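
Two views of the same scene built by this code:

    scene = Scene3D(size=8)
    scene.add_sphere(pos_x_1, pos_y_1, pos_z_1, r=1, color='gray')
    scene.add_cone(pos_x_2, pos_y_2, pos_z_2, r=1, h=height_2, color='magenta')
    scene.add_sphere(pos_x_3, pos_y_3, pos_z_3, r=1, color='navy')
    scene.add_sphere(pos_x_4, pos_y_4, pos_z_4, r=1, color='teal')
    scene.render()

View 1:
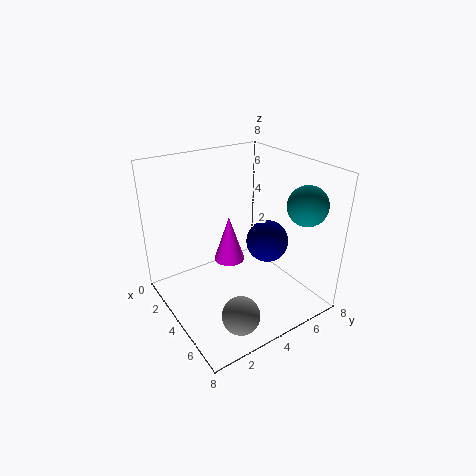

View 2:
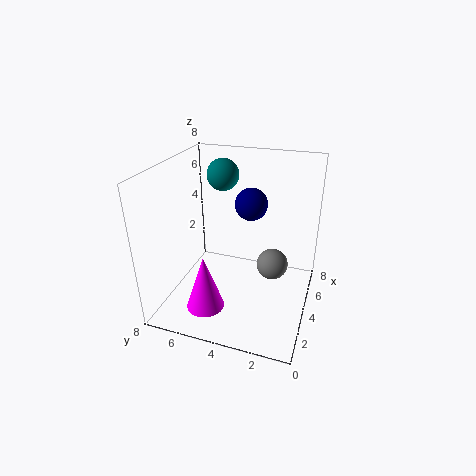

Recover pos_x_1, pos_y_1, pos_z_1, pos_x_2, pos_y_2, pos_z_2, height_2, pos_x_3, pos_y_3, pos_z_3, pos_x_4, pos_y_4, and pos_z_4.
pos_x_1 = 6.5
pos_y_1 = 2.5
pos_z_1 = 1
pos_x_2 = 1.5
pos_y_2 = 5
pos_z_2 = 1
height_2 = 3
pos_x_3 = 6.5
pos_y_3 = 4
pos_z_3 = 5
pos_x_4 = 7
pos_y_4 = 6
pos_z_4 = 6.5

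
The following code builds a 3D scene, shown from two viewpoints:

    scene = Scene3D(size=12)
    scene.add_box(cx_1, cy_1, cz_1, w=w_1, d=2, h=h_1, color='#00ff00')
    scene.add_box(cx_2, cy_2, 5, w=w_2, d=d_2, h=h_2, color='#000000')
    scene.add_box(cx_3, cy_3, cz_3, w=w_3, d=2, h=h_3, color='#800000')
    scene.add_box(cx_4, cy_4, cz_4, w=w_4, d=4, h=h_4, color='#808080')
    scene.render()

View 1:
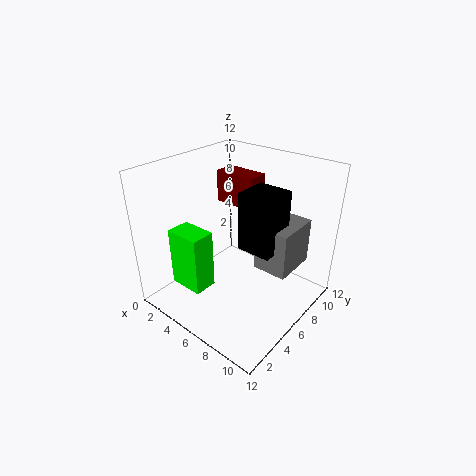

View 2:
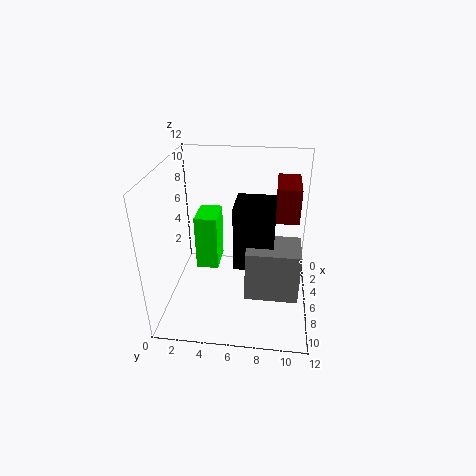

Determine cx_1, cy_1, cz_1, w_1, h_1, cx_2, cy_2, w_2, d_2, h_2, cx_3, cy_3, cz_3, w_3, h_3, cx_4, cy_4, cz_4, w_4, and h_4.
cx_1 = 2; cy_1 = 2; cz_1 = 2; w_1 = 3; h_1 = 5; cx_2 = 6; cy_2 = 6; w_2 = 3; d_2 = 3; h_2 = 5; cx_3 = 1; cy_3 = 9; cz_3 = 7; w_3 = 4; h_3 = 3; cx_4 = 7; cy_4 = 7; cz_4 = 3; w_4 = 3; h_4 = 4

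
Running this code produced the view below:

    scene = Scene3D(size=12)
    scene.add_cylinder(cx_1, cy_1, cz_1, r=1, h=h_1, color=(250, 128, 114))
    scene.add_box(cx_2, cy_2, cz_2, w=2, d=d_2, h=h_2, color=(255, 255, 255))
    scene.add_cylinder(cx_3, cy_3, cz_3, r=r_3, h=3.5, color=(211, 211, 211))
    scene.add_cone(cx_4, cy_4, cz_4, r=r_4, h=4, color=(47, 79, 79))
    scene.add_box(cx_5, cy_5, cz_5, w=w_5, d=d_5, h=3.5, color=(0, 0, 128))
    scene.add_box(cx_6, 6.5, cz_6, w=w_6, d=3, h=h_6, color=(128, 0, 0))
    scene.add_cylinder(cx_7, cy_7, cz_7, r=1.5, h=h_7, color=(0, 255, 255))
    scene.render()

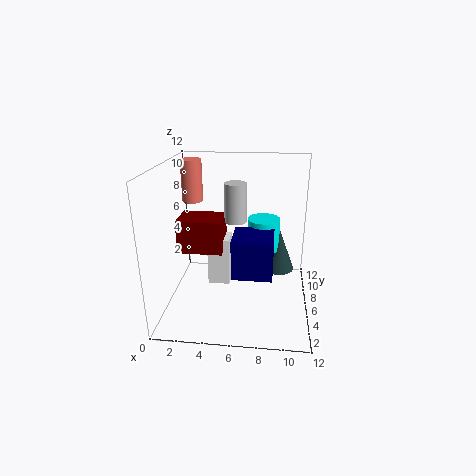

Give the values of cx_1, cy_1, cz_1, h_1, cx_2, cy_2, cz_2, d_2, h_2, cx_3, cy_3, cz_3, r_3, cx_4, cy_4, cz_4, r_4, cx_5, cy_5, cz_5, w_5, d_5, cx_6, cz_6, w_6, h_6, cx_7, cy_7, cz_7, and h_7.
cx_1 = 1, cy_1 = 11, cz_1 = 7.5, h_1 = 4, cx_2 = 3, cy_2 = 7.5, cz_2 = 0.5, d_2 = 2, h_2 = 4.5, cx_3 = 5.5, cy_3 = 8.5, cz_3 = 6.5, r_3 = 1, cx_4 = 9.5, cy_4 = 9.5, cz_4 = 1.5, r_4 = 1.5, cx_5 = 5.5, cy_5 = 5, cz_5 = 2.5, w_5 = 3.5, d_5 = 3.5, cx_6 = 0.5, cz_6 = 4, w_6 = 4, h_6 = 3, cx_7 = 8, cy_7 = 9.5, cz_7 = 3.5, h_7 = 3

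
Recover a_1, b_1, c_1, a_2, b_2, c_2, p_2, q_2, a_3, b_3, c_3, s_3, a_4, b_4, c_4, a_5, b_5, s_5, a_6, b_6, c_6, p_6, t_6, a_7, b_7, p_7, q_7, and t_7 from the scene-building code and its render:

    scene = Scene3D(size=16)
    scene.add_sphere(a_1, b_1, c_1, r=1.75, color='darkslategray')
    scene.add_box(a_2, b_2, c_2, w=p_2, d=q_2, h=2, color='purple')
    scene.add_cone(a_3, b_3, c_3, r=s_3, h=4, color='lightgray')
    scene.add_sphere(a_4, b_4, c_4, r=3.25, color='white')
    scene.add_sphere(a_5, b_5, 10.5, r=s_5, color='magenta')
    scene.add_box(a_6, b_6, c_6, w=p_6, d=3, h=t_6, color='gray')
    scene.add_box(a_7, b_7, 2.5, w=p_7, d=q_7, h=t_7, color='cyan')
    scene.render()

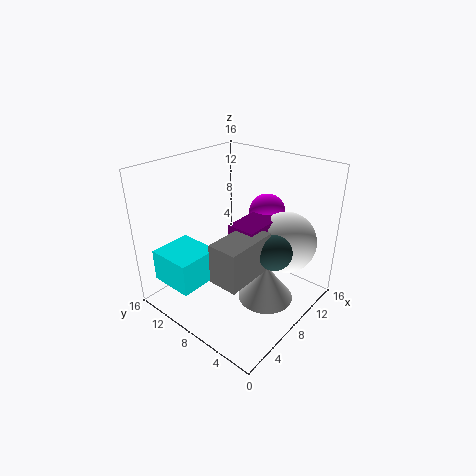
a_1 = 7; b_1 = 2.5; c_1 = 8.75; a_2 = 5.25; b_2 = 4; c_2 = 9; p_2 = 5.25; q_2 = 3; a_3 = 8; b_3 = 4; c_3 = 2; s_3 = 3; a_4 = 10.25; b_4 = 3.25; c_4 = 8.25; a_5 = 11.25; b_5 = 6.5; s_5 = 2; a_6 = 1.5; b_6 = 3; c_6 = 6.75; p_6 = 5.5; t_6 = 4; a_7 = 1.75; b_7 = 10.25; p_7 = 5; q_7 = 5.25; t_7 = 3.75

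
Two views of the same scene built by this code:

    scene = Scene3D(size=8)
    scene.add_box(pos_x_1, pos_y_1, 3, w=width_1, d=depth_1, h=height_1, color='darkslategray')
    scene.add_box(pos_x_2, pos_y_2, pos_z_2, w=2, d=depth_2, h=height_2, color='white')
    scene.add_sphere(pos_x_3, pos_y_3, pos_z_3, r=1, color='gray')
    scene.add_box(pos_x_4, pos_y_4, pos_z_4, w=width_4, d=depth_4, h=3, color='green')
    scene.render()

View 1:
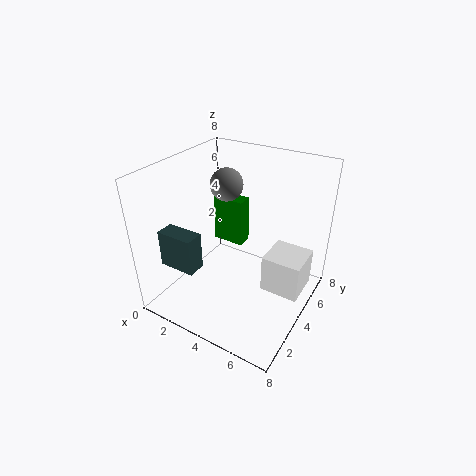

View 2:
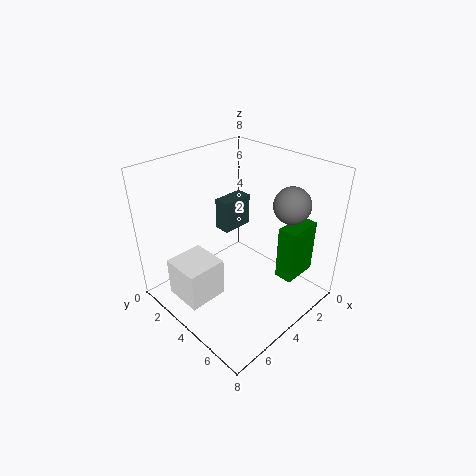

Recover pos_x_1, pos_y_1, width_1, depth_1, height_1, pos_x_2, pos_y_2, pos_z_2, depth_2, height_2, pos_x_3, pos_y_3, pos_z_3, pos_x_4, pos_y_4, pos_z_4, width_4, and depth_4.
pos_x_1 = 1
pos_y_1 = 1
width_1 = 2
depth_1 = 1
height_1 = 2
pos_x_2 = 6
pos_y_2 = 3
pos_z_2 = 2
depth_2 = 2
height_2 = 2
pos_x_3 = 2
pos_y_3 = 6
pos_z_3 = 6
pos_x_4 = 1
pos_y_4 = 6
pos_z_4 = 2
width_4 = 2
depth_4 = 1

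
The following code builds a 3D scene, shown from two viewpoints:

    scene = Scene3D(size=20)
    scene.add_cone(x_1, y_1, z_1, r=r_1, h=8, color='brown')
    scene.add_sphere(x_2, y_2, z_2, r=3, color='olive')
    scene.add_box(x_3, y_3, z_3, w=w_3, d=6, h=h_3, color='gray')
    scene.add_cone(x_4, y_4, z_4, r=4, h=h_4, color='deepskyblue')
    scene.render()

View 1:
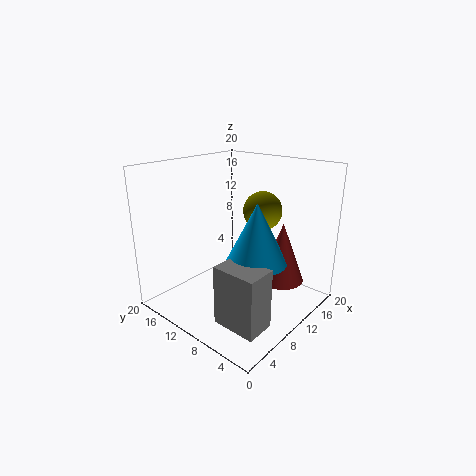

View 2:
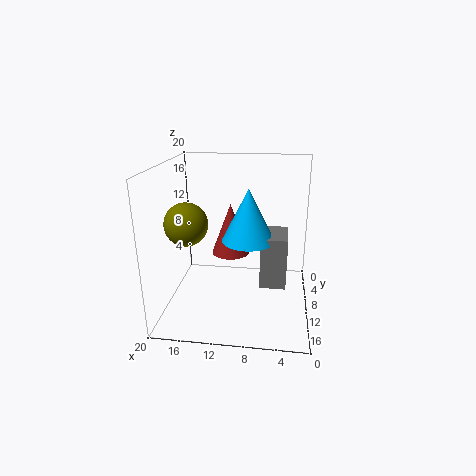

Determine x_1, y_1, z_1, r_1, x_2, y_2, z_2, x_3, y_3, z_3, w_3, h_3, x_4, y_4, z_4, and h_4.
x_1 = 12; y_1 = 4; z_1 = 5; r_1 = 3; x_2 = 17; y_2 = 11; z_2 = 12; x_3 = 3; y_3 = 2; z_3 = 1; w_3 = 4; h_3 = 8; x_4 = 9; y_4 = 6; z_4 = 8; h_4 = 8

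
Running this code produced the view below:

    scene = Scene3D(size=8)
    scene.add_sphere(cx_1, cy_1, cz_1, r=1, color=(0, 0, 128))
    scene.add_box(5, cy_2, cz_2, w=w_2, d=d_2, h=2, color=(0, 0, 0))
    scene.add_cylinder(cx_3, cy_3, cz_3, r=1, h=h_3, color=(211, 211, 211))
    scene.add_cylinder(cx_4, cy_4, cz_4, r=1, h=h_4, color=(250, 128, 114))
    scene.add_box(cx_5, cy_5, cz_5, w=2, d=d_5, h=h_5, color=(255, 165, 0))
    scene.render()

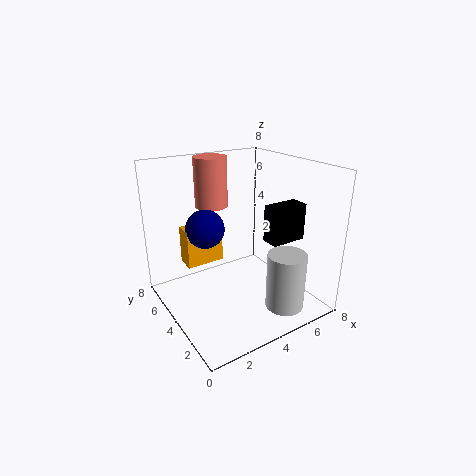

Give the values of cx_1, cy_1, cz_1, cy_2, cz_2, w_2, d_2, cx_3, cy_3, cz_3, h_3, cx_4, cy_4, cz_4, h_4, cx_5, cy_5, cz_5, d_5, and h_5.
cx_1 = 2
cy_1 = 4
cz_1 = 5
cy_2 = 2
cz_2 = 4
w_2 = 2
d_2 = 1
cx_3 = 5
cy_3 = 1
cz_3 = 1
h_3 = 3
cx_4 = 4
cy_4 = 7
cz_4 = 5
h_4 = 3
cx_5 = 1
cy_5 = 4
cz_5 = 3
d_5 = 1
h_5 = 2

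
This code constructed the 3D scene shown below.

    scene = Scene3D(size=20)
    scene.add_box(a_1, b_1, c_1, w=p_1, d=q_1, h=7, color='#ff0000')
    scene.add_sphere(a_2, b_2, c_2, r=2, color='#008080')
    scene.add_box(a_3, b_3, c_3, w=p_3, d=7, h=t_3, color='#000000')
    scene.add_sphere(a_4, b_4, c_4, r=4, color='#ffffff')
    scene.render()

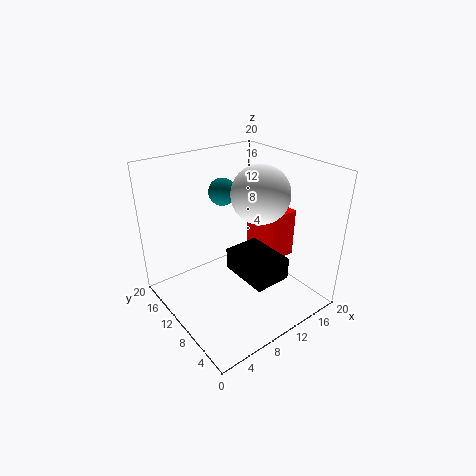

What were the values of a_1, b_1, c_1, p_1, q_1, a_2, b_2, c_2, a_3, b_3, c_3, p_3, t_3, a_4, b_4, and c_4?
a_1 = 14
b_1 = 7
c_1 = 6
p_1 = 4
q_1 = 6
a_2 = 11
b_2 = 15
c_2 = 15
a_3 = 8
b_3 = 3
c_3 = 6
p_3 = 5
t_3 = 3
a_4 = 13
b_4 = 9
c_4 = 16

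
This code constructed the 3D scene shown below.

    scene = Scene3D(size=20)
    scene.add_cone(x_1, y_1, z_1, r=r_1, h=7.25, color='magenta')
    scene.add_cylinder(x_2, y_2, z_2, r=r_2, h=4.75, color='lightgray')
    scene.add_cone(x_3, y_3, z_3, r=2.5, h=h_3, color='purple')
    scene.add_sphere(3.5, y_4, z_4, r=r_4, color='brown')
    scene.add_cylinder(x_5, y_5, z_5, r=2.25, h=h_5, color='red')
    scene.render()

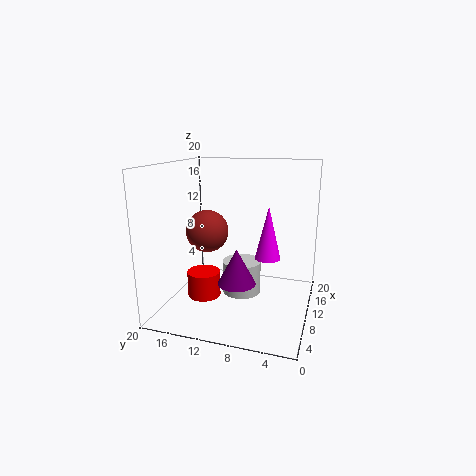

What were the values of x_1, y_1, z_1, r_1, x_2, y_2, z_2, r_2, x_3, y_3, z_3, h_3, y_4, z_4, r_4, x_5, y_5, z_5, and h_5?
x_1 = 10, y_1 = 5.75, z_1 = 7.5, r_1 = 1.75, x_2 = 11, y_2 = 9.75, z_2 = 1.5, r_2 = 2.75, x_3 = 6.25, y_3 = 9, z_3 = 5, h_3 = 4.75, y_4 = 11.75, z_4 = 12.75, r_4 = 2.5, x_5 = 7, y_5 = 14, z_5 = 2.25, h_5 = 3.5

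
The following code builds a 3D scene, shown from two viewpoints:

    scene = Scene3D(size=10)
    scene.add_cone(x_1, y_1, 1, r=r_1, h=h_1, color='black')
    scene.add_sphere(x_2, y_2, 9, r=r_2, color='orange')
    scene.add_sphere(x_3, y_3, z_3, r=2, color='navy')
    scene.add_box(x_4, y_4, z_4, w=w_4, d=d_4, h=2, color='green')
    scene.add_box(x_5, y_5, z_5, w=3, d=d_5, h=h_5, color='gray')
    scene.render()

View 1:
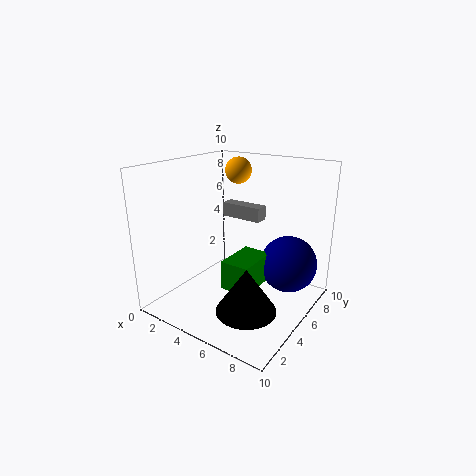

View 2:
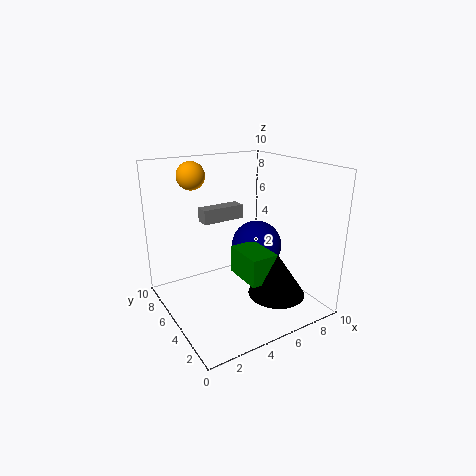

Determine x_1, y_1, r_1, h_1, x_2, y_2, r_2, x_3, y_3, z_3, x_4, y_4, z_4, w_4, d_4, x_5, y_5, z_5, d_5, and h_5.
x_1 = 7
y_1 = 3
r_1 = 2
h_1 = 3
x_2 = 3
y_2 = 8
r_2 = 1
x_3 = 8
y_3 = 7
z_3 = 3
x_4 = 5
y_4 = 3
z_4 = 2
w_4 = 2
d_4 = 3
x_5 = 3
y_5 = 6
z_5 = 6
d_5 = 1
h_5 = 1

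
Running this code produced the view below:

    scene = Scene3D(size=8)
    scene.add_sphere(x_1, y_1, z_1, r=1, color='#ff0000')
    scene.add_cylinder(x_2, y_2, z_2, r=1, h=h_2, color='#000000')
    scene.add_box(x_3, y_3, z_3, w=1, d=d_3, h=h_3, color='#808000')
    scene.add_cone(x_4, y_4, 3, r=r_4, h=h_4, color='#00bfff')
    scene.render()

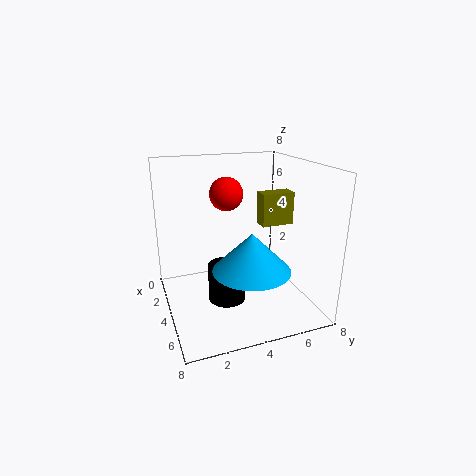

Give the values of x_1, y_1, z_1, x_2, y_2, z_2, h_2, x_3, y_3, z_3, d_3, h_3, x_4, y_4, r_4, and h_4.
x_1 = 2, y_1 = 4, z_1 = 6, x_2 = 5, y_2 = 3, z_2 = 1, h_2 = 2, x_3 = 2, y_3 = 6, z_3 = 4, d_3 = 2, h_3 = 2, x_4 = 6, y_4 = 4, r_4 = 2, h_4 = 2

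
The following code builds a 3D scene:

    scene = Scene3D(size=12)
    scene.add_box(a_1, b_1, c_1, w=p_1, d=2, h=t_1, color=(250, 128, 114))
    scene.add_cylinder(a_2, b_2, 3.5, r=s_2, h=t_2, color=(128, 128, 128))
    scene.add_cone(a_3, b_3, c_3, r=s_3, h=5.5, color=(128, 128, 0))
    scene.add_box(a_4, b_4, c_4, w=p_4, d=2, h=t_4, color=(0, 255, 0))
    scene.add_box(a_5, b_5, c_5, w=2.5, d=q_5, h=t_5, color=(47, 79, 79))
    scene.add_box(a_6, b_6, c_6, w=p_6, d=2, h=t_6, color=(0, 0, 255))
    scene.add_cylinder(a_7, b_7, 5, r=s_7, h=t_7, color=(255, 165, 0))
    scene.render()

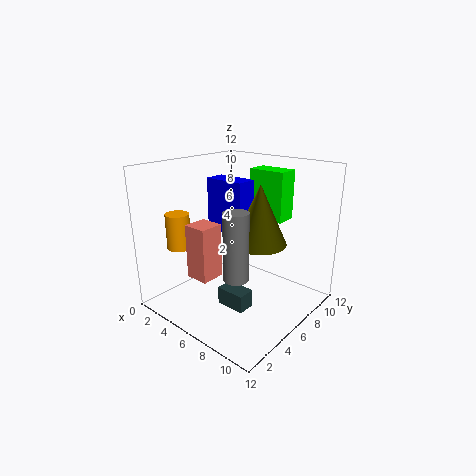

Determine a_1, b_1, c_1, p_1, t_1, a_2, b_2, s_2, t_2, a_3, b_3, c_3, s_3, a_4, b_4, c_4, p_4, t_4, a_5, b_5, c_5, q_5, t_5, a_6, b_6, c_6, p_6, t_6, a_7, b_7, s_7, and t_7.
a_1 = 3.5
b_1 = 2.5
c_1 = 3
p_1 = 2
t_1 = 4.5
a_2 = 7.5
b_2 = 4
s_2 = 1
t_2 = 5.5
a_3 = 6
b_3 = 9
c_3 = 4.5
s_3 = 2.5
a_4 = 4
b_4 = 10
c_4 = 6.5
p_4 = 3.5
t_4 = 4.5
a_5 = 5.5
b_5 = 4
c_5 = 0.5
q_5 = 1.5
t_5 = 1.5
a_6 = 0.5
b_6 = 8
c_6 = 5
p_6 = 4
t_6 = 5
a_7 = 2
b_7 = 3
s_7 = 1
t_7 = 3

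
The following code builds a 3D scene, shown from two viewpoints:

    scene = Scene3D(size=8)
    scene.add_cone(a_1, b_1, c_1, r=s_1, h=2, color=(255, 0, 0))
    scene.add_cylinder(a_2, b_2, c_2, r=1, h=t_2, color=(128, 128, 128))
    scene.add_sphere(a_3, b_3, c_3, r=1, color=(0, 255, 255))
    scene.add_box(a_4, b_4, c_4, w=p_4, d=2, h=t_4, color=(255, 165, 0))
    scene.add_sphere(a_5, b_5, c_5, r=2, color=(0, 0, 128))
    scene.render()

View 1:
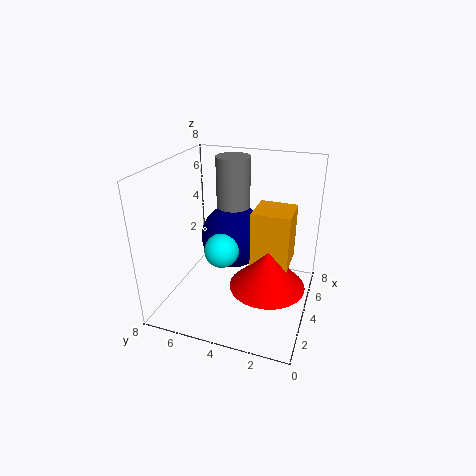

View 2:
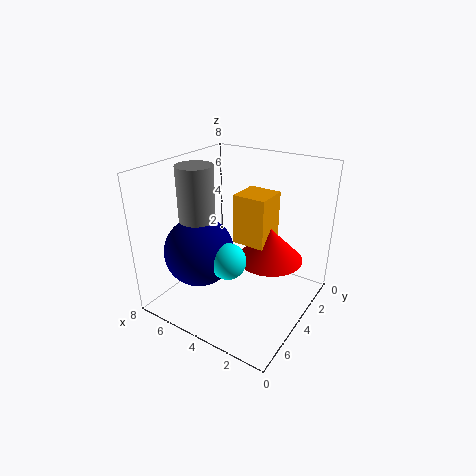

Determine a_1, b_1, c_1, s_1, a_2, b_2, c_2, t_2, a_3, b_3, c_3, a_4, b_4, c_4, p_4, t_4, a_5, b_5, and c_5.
a_1 = 3; b_1 = 2; c_1 = 2; s_1 = 2; a_2 = 6; b_2 = 5; c_2 = 5; t_2 = 3; a_3 = 4; b_3 = 5; c_3 = 3; a_4 = 3; b_4 = 1; c_4 = 3; p_4 = 2; t_4 = 3; a_5 = 6; b_5 = 5; c_5 = 3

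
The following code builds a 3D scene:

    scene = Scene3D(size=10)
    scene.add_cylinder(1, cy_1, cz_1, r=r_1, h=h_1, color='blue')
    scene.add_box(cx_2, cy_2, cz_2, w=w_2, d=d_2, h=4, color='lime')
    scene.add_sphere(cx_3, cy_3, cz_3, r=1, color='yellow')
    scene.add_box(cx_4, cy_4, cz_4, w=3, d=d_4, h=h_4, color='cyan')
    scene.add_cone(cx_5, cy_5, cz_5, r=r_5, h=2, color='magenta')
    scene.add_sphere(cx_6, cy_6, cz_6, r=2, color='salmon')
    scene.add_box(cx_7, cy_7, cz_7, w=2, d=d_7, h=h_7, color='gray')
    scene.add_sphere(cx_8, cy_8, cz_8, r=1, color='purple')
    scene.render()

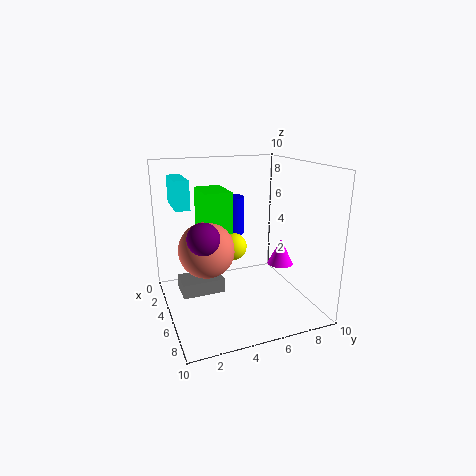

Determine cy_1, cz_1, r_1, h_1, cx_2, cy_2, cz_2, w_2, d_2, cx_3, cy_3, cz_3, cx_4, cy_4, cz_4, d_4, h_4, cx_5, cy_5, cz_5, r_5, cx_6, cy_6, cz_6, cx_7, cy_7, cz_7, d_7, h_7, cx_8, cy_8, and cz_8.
cy_1 = 6, cz_1 = 4, r_1 = 1, h_1 = 3, cx_2 = 1, cy_2 = 3, cz_2 = 4, w_2 = 3, d_2 = 2, cx_3 = 4, cy_3 = 5, cz_3 = 4, cx_4 = 1, cy_4 = 1, cz_4 = 7, d_4 = 1, h_4 = 2, cx_5 = 4, cy_5 = 9, cz_5 = 2, r_5 = 1, cx_6 = 4, cy_6 = 3, cz_6 = 4, cx_7 = 3, cy_7 = 1, cz_7 = 1, d_7 = 3, h_7 = 1, cx_8 = 7, cy_8 = 2, cz_8 = 6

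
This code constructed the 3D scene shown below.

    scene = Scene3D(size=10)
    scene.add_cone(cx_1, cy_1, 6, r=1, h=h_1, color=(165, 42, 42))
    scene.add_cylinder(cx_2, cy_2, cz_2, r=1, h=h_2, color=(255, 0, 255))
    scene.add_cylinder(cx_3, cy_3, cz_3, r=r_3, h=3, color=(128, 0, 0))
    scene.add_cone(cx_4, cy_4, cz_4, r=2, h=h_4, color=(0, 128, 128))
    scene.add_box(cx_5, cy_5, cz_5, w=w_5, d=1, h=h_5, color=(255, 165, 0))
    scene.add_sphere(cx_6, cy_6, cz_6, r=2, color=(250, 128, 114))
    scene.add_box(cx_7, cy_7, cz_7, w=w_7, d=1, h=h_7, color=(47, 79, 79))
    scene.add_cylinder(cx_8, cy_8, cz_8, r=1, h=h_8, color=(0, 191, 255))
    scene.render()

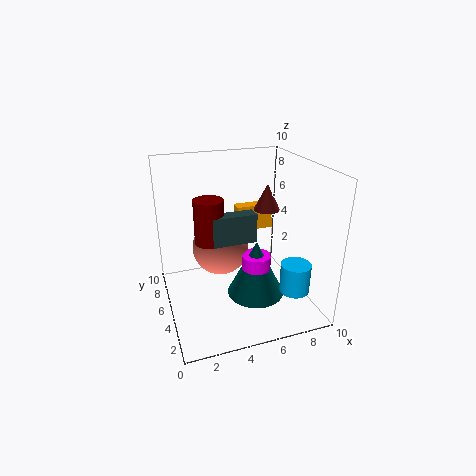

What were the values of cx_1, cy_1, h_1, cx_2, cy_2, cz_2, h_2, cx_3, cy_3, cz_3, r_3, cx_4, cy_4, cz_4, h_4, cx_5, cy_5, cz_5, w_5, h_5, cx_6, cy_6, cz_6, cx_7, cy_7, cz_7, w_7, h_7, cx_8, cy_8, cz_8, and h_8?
cx_1 = 8
cy_1 = 7
h_1 = 2
cx_2 = 6
cy_2 = 4
cz_2 = 1
h_2 = 3
cx_3 = 3
cy_3 = 5
cz_3 = 5
r_3 = 1
cx_4 = 6
cy_4 = 4
cz_4 = 1
h_4 = 4
cx_5 = 6
cy_5 = 8
cz_5 = 4
w_5 = 3
h_5 = 2
cx_6 = 4
cy_6 = 6
cz_6 = 4
cx_7 = 3
cy_7 = 4
cz_7 = 5
w_7 = 3
h_7 = 2
cx_8 = 8
cy_8 = 2
cz_8 = 2
h_8 = 2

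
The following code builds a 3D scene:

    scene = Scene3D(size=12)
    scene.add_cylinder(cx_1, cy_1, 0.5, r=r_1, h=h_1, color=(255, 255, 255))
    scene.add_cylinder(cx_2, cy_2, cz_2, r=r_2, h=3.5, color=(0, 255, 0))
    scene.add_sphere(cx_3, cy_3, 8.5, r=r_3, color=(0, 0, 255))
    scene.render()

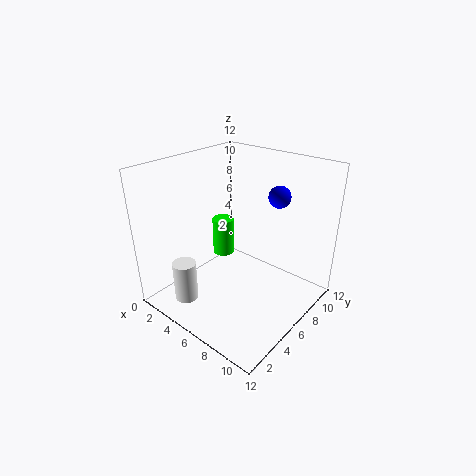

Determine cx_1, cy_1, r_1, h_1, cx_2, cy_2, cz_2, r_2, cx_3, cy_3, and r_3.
cx_1 = 3
cy_1 = 2.5
r_1 = 1
h_1 = 3.5
cx_2 = 2.5
cy_2 = 8
cz_2 = 2.5
r_2 = 1
cx_3 = 7
cy_3 = 10.5
r_3 = 1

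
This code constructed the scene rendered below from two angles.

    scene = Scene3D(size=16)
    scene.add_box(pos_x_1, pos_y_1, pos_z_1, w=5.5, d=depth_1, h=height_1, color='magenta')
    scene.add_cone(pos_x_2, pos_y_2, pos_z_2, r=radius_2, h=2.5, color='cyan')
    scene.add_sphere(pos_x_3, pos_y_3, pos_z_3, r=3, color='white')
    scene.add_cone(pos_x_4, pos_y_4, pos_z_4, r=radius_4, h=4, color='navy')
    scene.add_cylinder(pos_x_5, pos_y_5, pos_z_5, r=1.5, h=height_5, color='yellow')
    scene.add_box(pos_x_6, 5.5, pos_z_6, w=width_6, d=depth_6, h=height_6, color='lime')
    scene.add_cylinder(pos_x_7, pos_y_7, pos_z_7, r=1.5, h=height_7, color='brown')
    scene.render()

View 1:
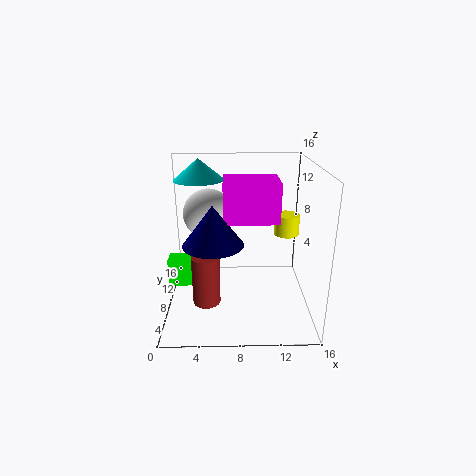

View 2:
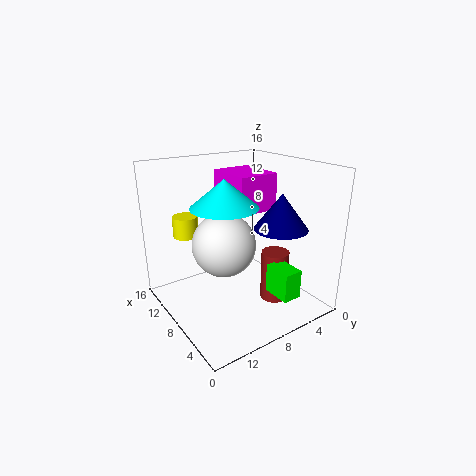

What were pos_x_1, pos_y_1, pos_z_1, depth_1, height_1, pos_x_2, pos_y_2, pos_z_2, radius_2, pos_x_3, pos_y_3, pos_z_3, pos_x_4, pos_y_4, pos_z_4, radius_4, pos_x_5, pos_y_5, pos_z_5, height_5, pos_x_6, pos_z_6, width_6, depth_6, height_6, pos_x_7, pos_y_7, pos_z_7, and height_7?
pos_x_1 = 6.5; pos_y_1 = 4; pos_z_1 = 11; depth_1 = 4.5; height_1 = 4; pos_x_2 = 3.5; pos_y_2 = 12.5; pos_z_2 = 13.5; radius_2 = 3; pos_x_3 = 4.5; pos_y_3 = 12; pos_z_3 = 9.5; pos_x_4 = 5.5; pos_y_4 = 4; pos_z_4 = 9; radius_4 = 3; pos_x_5 = 14; pos_y_5 = 11.5; pos_z_5 = 7; height_5 = 2.5; pos_x_6 = 0.5; pos_z_6 = 3.5; width_6 = 3; depth_6 = 2; height_6 = 3; pos_x_7 = 4.5; pos_y_7 = 5.5; pos_z_7 = 1.5; height_7 = 5.5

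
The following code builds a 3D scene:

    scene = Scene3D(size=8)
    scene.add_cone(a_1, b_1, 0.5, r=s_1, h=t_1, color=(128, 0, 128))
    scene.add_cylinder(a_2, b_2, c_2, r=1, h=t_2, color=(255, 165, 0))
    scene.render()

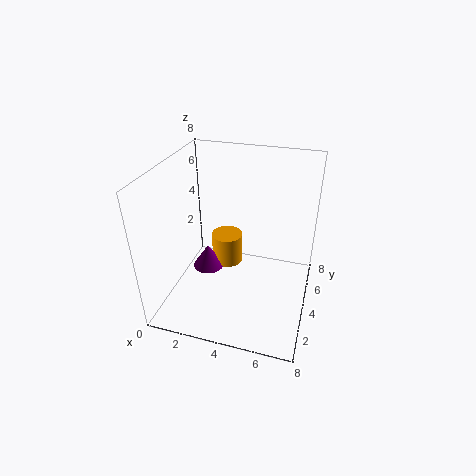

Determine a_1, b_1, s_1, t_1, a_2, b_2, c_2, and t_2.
a_1 = 1.5
b_1 = 5.5
s_1 = 1
t_1 = 1.5
a_2 = 2.5
b_2 = 6.5
c_2 = 0.5
t_2 = 2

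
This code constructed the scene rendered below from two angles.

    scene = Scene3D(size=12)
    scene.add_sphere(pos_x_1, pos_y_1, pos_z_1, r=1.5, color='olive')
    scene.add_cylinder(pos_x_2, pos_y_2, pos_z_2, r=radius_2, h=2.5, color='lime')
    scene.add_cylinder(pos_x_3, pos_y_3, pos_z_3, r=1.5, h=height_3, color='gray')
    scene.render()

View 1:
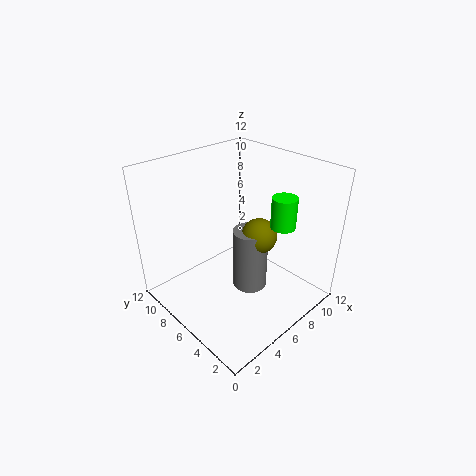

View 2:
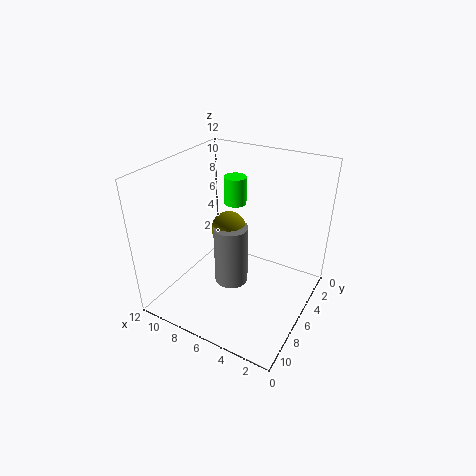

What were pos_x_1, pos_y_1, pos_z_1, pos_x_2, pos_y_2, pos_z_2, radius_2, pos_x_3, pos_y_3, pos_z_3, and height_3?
pos_x_1 = 7.5, pos_y_1 = 5, pos_z_1 = 6, pos_x_2 = 8, pos_y_2 = 3, pos_z_2 = 7.5, radius_2 = 1, pos_x_3 = 7, pos_y_3 = 5.5, pos_z_3 = 1, height_3 = 5.5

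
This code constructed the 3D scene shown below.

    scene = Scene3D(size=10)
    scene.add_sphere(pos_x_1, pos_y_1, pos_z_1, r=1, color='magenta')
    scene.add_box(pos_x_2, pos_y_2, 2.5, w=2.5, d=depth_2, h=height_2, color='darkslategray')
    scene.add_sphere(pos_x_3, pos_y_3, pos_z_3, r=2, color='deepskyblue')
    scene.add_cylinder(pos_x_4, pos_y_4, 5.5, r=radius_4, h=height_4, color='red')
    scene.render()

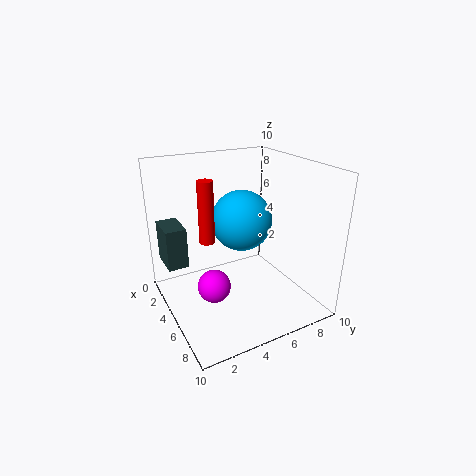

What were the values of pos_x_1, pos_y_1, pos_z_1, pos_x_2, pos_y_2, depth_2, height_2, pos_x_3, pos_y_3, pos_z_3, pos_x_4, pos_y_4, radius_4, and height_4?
pos_x_1 = 7.5, pos_y_1 = 2, pos_z_1 = 3.5, pos_x_2 = 0.5, pos_y_2 = 0.5, depth_2 = 1.5, height_2 = 3, pos_x_3 = 5.5, pos_y_3 = 5, pos_z_3 = 6.5, pos_x_4 = 5.5, pos_y_4 = 2.5, radius_4 = 0.5, height_4 = 4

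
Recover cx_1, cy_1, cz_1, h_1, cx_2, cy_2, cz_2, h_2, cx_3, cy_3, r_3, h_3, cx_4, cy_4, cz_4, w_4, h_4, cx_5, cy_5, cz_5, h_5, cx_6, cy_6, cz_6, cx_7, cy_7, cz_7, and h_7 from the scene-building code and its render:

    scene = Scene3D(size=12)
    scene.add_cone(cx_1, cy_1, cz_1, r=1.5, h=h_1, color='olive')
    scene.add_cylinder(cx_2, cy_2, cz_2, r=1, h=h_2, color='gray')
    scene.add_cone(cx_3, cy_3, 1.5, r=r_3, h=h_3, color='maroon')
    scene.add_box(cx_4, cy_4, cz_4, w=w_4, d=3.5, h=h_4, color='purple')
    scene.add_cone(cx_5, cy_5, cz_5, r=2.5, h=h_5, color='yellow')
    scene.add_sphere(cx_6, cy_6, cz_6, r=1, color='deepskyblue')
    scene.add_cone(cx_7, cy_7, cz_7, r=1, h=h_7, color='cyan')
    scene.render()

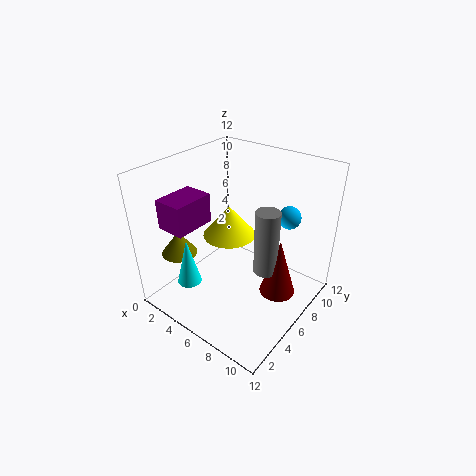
cx_1 = 2; cy_1 = 3; cz_1 = 4.5; h_1 = 2; cx_2 = 8.5; cy_2 = 6.5; cz_2 = 3.5; h_2 = 5.5; cx_3 = 9.5; cy_3 = 7; r_3 = 1.5; h_3 = 5; cx_4 = 1; cy_4 = 2; cz_4 = 7; w_4 = 2.5; h_4 = 2.5; cx_5 = 3; cy_5 = 8.5; cz_5 = 4; h_5 = 3; cx_6 = 8.5; cy_6 = 10; cz_6 = 7; cx_7 = 3.5; cy_7 = 2.5; cz_7 = 2.5; h_7 = 4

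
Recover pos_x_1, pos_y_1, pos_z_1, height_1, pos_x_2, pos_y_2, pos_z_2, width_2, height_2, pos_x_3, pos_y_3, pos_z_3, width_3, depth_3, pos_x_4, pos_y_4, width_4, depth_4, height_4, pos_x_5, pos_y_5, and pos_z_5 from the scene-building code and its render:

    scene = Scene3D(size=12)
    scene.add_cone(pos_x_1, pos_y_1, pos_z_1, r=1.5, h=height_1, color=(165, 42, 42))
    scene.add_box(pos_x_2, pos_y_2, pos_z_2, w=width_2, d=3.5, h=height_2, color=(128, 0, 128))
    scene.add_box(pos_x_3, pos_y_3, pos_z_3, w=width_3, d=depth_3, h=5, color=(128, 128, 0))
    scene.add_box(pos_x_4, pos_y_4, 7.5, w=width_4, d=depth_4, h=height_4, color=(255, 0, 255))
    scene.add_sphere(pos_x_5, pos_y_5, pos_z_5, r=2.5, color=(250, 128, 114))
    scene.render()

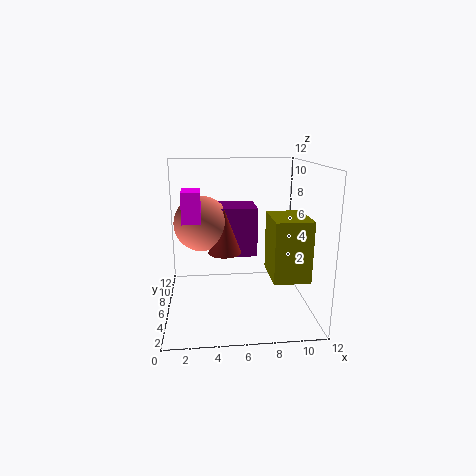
pos_x_1 = 5, pos_y_1 = 8, pos_z_1 = 4, height_1 = 4, pos_x_2 = 4.5, pos_y_2 = 8, pos_z_2 = 3.5, width_2 = 3.5, height_2 = 4.5, pos_x_3 = 8.5, pos_y_3 = 3, pos_z_3 = 3, width_3 = 3, depth_3 = 4, pos_x_4 = 1.5, pos_y_4 = 5, width_4 = 1.5, depth_4 = 2.5, height_4 = 2.5, pos_x_5 = 3, pos_y_5 = 9, pos_z_5 = 6.5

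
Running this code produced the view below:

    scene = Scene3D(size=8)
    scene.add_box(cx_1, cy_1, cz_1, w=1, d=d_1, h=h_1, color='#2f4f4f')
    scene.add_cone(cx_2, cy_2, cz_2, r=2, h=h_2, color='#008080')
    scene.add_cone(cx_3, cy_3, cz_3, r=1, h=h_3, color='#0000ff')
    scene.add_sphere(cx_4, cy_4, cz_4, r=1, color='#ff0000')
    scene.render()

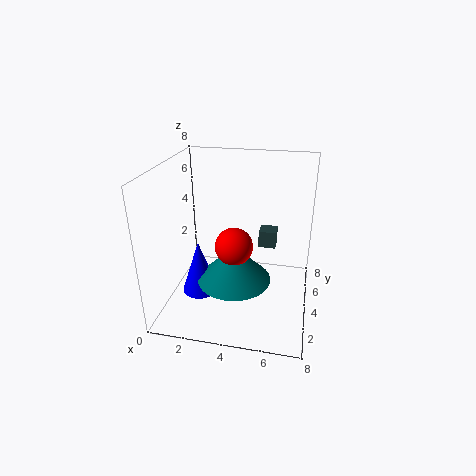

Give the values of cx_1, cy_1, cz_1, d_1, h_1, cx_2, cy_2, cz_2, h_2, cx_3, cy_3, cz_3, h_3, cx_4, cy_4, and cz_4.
cx_1 = 5
cy_1 = 5
cz_1 = 3
d_1 = 1
h_1 = 1
cx_2 = 4
cy_2 = 3
cz_2 = 2
h_2 = 2
cx_3 = 2
cy_3 = 3
cz_3 = 1
h_3 = 3
cx_4 = 4
cy_4 = 3
cz_4 = 4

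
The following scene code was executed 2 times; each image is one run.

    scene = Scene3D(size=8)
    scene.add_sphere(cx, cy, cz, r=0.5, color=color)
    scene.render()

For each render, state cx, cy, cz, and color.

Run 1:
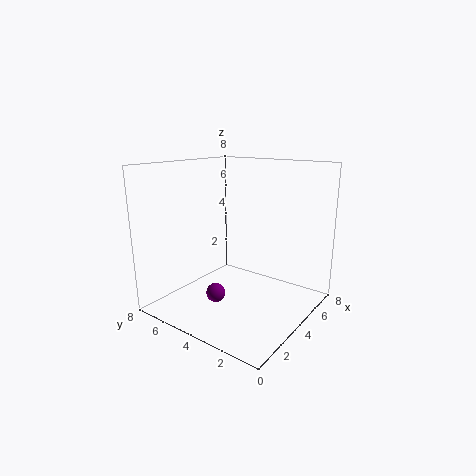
cx = 2
cy = 4
cz = 1.5
color = 'purple'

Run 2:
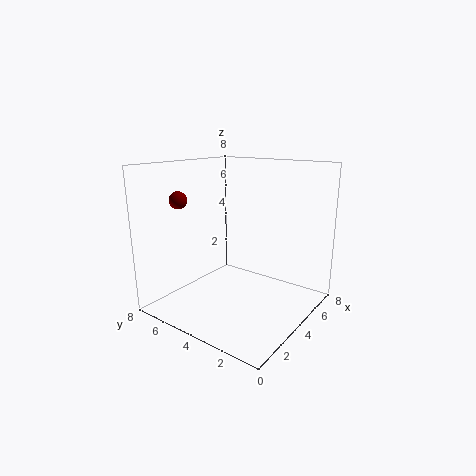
cx = 2.5
cy = 7
cz = 6
color = 'maroon'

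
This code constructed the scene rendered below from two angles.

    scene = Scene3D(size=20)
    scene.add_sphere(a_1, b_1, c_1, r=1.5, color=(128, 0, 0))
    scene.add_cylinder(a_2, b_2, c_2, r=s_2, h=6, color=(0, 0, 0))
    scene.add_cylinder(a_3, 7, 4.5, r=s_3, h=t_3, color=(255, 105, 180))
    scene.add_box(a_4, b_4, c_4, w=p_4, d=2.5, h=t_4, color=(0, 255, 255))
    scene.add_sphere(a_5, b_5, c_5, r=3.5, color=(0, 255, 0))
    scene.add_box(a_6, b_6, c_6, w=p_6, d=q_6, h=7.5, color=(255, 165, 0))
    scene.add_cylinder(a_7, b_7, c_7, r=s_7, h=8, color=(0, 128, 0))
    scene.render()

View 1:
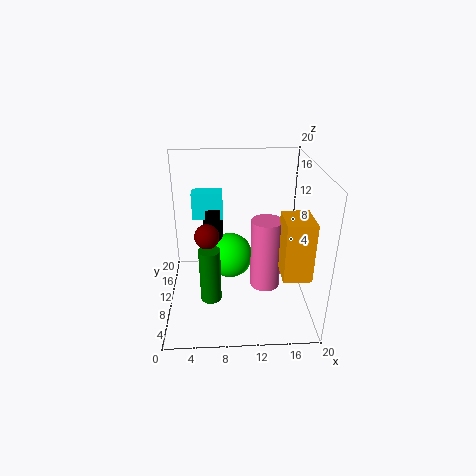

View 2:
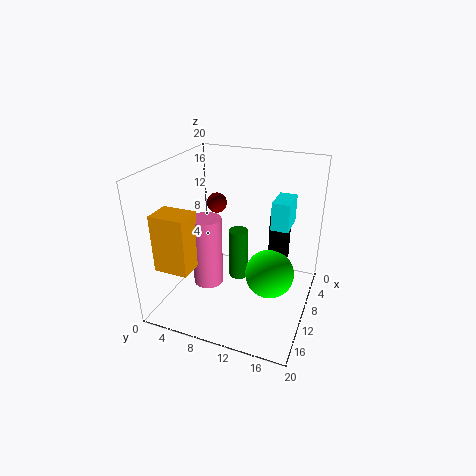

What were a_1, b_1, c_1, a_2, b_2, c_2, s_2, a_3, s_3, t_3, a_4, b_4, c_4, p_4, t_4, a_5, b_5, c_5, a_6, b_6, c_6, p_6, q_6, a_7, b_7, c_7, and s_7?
a_1 = 6, b_1 = 5, c_1 = 13, a_2 = 6.5, b_2 = 15, c_2 = 6.5, s_2 = 1.5, a_3 = 13.5, s_3 = 2, t_3 = 9.5, a_4 = 3.5, b_4 = 14, c_4 = 11, p_4 = 4.5, t_4 = 4, a_5 = 9, b_5 = 14.5, c_5 = 4.5, a_6 = 15, b_6 = 2, c_6 = 8, p_6 = 3.5, q_6 = 4.5, a_7 = 6, b_7 = 8.5, c_7 = 1, s_7 = 1.5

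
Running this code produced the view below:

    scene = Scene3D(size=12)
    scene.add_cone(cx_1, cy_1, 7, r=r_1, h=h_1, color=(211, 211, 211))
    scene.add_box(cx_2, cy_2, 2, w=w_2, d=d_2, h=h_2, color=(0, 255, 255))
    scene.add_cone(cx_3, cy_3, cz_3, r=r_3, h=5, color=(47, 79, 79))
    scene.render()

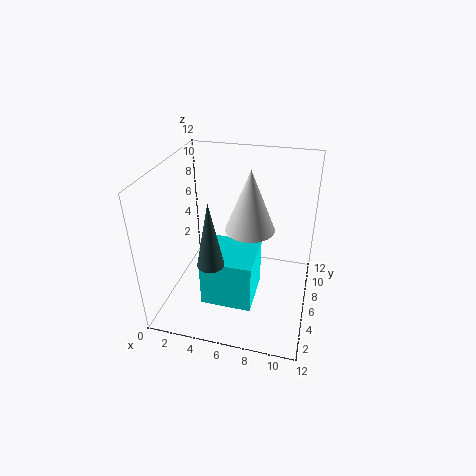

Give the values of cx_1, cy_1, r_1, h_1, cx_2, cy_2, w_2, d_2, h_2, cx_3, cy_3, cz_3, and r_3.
cx_1 = 7
cy_1 = 6
r_1 = 2
h_1 = 5
cx_2 = 4
cy_2 = 2
w_2 = 4
d_2 = 4
h_2 = 4
cx_3 = 5
cy_3 = 2
cz_3 = 6
r_3 = 1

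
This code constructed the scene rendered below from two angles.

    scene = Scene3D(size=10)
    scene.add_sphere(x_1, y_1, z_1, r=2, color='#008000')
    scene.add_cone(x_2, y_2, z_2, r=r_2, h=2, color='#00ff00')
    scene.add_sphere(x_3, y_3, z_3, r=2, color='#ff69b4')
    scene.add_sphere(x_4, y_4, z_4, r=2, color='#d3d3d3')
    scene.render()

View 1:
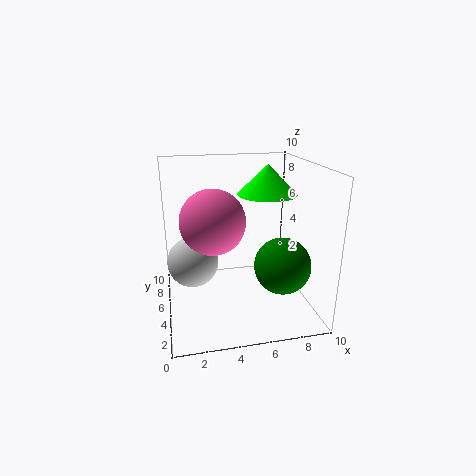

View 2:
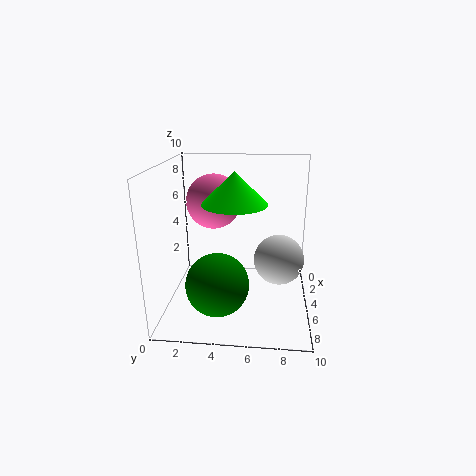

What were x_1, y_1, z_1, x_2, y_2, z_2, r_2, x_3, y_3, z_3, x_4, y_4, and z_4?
x_1 = 8; y_1 = 4; z_1 = 3; x_2 = 7; y_2 = 5; z_2 = 8; r_2 = 2; x_3 = 3; y_3 = 3; z_3 = 7; x_4 = 2; y_4 = 8; z_4 = 2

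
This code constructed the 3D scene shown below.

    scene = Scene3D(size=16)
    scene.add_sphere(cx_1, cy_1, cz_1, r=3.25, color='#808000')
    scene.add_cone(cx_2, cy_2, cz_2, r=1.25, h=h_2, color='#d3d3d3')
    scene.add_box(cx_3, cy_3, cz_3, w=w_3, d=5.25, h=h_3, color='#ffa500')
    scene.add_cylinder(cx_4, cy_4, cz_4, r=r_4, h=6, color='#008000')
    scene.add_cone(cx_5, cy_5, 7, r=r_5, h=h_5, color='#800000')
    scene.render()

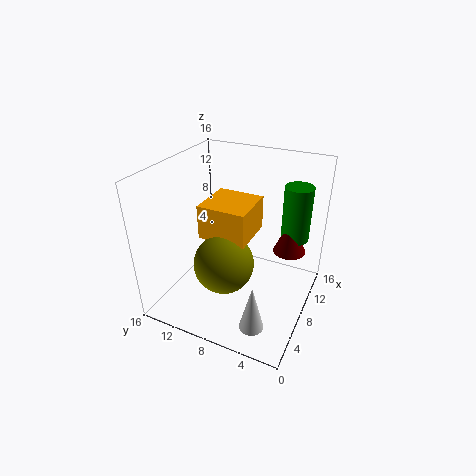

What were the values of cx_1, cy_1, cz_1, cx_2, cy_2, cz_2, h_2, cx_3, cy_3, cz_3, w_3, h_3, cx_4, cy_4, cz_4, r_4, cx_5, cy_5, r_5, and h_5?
cx_1 = 5.5
cy_1 = 8.5
cz_1 = 6
cx_2 = 2.25
cy_2 = 3.75
cz_2 = 1.75
h_2 = 5
cx_3 = 5.5
cy_3 = 6.25
cz_3 = 8.5
w_3 = 5.25
h_3 = 3.75
cx_4 = 10.25
cy_4 = 2.25
cz_4 = 8.25
r_4 = 1.5
cx_5 = 9.5
cy_5 = 2.5
r_5 = 1.75
h_5 = 4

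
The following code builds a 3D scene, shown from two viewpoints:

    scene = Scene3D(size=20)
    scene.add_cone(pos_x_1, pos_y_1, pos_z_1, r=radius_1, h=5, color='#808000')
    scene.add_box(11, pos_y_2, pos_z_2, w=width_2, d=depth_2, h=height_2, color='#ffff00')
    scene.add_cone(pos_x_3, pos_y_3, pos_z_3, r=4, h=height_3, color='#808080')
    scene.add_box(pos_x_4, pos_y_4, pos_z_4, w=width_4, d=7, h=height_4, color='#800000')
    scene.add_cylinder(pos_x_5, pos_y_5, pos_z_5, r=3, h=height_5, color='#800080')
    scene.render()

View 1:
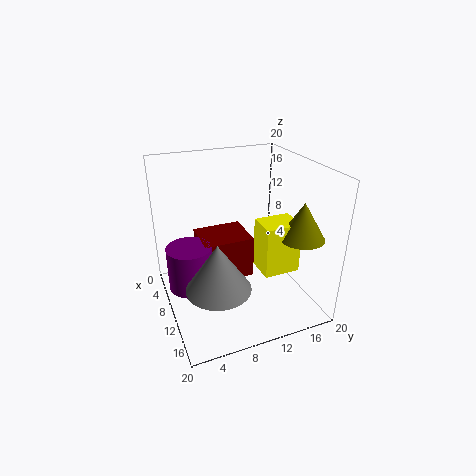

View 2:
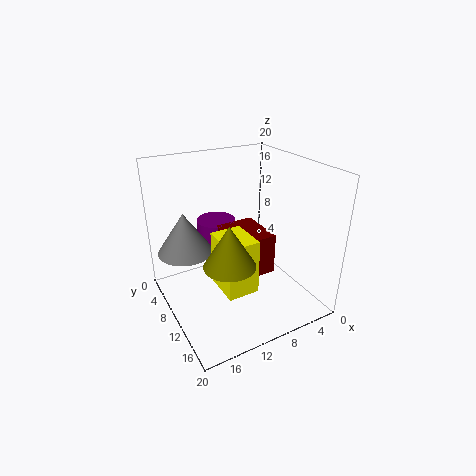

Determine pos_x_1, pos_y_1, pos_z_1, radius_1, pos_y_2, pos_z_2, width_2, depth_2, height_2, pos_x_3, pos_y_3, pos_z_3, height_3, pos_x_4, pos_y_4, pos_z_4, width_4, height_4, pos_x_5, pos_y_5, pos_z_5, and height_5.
pos_x_1 = 15
pos_y_1 = 17
pos_z_1 = 11
radius_1 = 3
pos_y_2 = 12
pos_z_2 = 6
width_2 = 4
depth_2 = 5
height_2 = 7
pos_x_3 = 16
pos_y_3 = 5
pos_z_3 = 7
height_3 = 6
pos_x_4 = 5
pos_y_4 = 5
pos_z_4 = 4
width_4 = 6
height_4 = 6
pos_x_5 = 10
pos_y_5 = 3
pos_z_5 = 4
height_5 = 6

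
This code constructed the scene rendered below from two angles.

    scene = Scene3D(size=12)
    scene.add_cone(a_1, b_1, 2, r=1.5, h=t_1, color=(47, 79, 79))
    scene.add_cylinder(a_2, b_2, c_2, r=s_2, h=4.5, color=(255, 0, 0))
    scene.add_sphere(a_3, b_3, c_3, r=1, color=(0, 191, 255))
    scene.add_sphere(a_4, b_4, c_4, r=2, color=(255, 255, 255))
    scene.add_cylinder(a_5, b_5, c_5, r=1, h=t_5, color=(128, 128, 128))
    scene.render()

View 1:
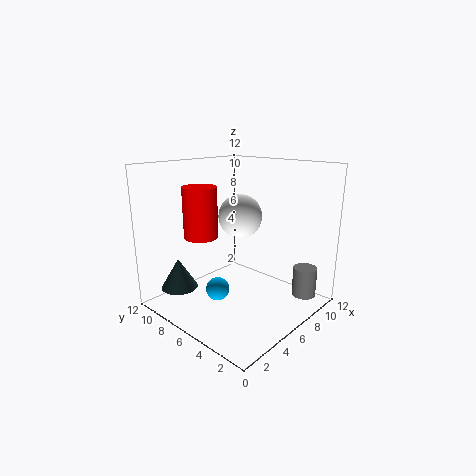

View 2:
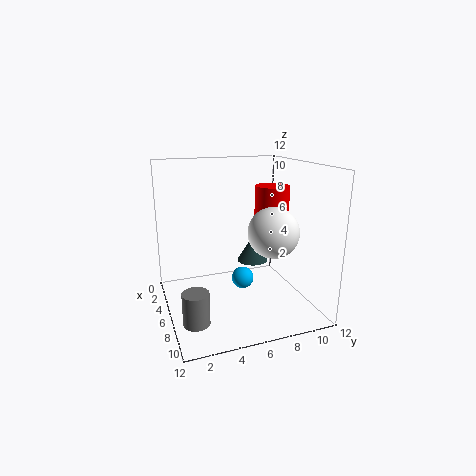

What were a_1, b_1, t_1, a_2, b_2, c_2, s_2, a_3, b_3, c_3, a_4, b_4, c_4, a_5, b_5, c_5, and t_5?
a_1 = 2
b_1 = 9
t_1 = 2.5
a_2 = 5
b_2 = 9.5
c_2 = 5.5
s_2 = 1.5
a_3 = 4.5
b_3 = 7
c_3 = 1.5
a_4 = 8.5
b_4 = 8
c_4 = 7
a_5 = 9.5
b_5 = 1.5
c_5 = 1
t_5 = 2.5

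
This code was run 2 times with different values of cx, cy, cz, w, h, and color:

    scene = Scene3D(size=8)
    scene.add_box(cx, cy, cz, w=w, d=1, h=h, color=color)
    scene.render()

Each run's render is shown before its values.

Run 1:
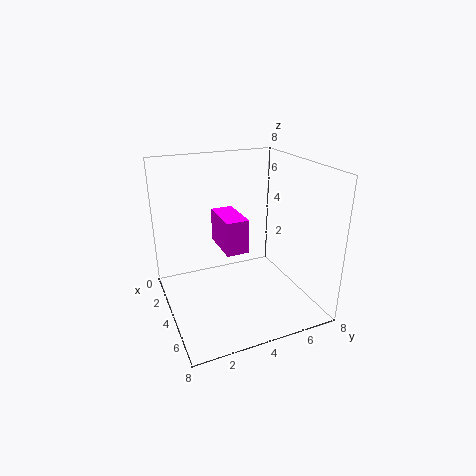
cx = 5.5
cy = 2
cz = 5
w = 2
h = 1.5
color = 'magenta'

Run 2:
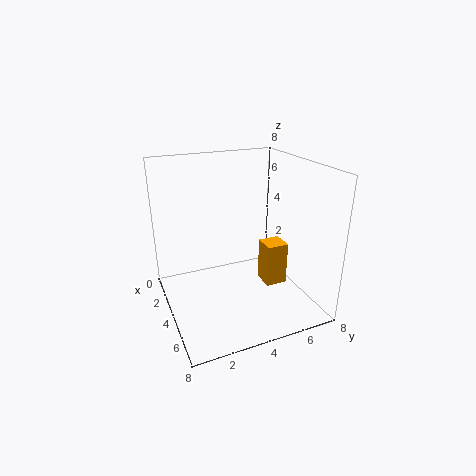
cx = 6.5
cy = 4
cz = 3
w = 1
h = 2
color = 'orange'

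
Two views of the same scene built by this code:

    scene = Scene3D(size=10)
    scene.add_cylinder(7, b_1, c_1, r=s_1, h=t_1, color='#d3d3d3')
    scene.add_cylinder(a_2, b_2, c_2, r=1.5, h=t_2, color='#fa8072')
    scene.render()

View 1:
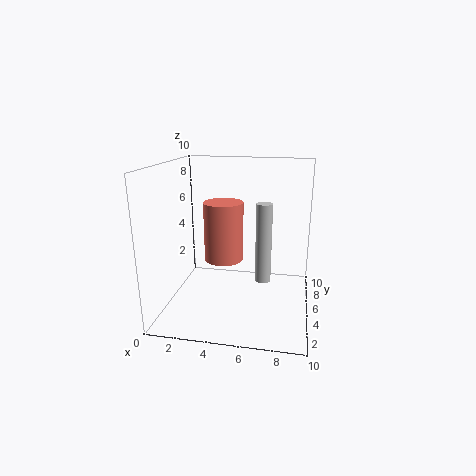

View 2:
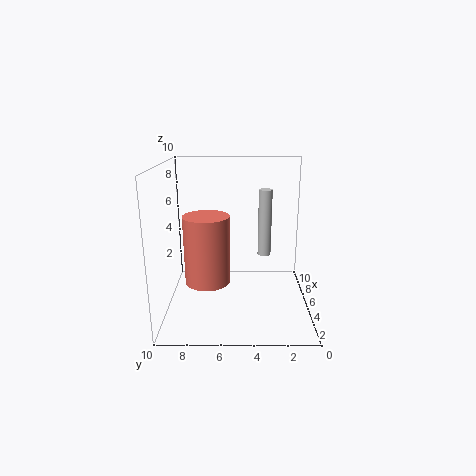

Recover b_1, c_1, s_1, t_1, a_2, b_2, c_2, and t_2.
b_1 = 3; c_1 = 3; s_1 = 0.5; t_1 = 5; a_2 = 3.5; b_2 = 7; c_2 = 2.5; t_2 = 4.5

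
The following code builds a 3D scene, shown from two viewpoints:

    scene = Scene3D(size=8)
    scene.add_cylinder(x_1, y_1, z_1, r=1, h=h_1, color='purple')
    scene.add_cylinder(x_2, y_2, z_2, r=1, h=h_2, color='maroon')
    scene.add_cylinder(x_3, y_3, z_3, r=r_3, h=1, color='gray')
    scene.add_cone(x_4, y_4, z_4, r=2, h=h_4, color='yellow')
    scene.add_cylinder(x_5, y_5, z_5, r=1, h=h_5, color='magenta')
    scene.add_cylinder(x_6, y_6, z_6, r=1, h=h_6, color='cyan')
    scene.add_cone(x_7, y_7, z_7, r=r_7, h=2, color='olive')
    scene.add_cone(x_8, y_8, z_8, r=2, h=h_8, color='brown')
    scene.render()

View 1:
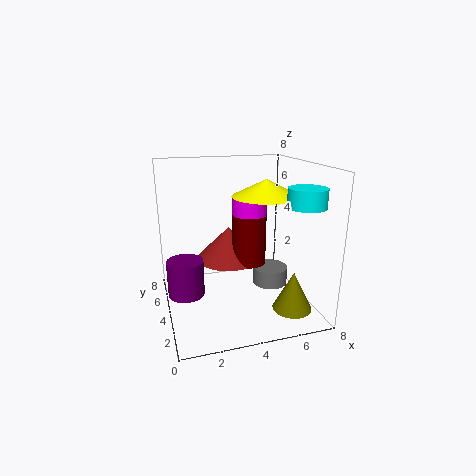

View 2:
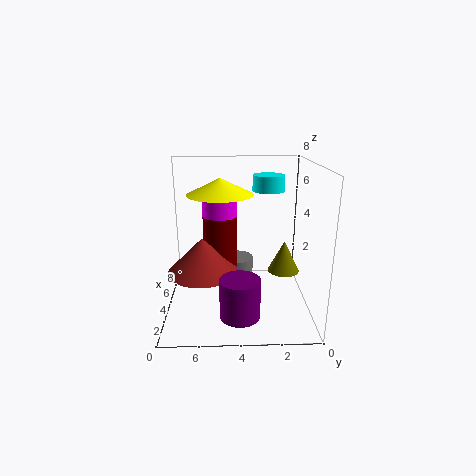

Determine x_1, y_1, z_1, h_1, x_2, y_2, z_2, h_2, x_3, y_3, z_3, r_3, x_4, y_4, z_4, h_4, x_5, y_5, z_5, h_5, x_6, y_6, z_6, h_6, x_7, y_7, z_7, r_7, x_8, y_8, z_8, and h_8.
x_1 = 1; y_1 = 4; z_1 = 1; h_1 = 2; x_2 = 5; y_2 = 5; z_2 = 2; h_2 = 3; x_3 = 6; y_3 = 4; z_3 = 1; r_3 = 1; x_4 = 6; y_4 = 5; z_4 = 6; h_4 = 1; x_5 = 5; y_5 = 5; z_5 = 5; h_5 = 1; x_6 = 7; y_6 = 2; z_6 = 6; h_6 = 1; x_7 = 6; y_7 = 1; z_7 = 1; r_7 = 1; x_8 = 4; y_8 = 6; z_8 = 2; h_8 = 2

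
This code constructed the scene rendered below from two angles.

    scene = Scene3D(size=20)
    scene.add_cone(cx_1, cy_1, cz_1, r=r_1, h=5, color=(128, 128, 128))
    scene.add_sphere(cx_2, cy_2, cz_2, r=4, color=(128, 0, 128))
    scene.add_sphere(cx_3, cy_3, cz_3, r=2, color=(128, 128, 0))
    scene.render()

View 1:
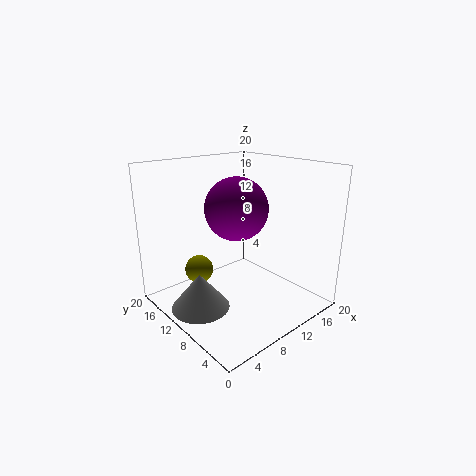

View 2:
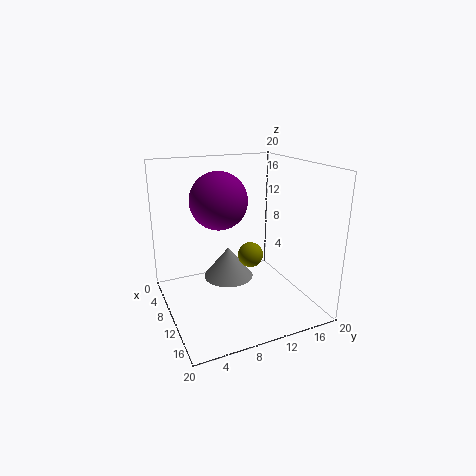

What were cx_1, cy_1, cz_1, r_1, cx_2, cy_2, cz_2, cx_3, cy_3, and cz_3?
cx_1 = 4; cy_1 = 11; cz_1 = 1; r_1 = 4; cx_2 = 8; cy_2 = 8; cz_2 = 15; cx_3 = 6; cy_3 = 14; cz_3 = 5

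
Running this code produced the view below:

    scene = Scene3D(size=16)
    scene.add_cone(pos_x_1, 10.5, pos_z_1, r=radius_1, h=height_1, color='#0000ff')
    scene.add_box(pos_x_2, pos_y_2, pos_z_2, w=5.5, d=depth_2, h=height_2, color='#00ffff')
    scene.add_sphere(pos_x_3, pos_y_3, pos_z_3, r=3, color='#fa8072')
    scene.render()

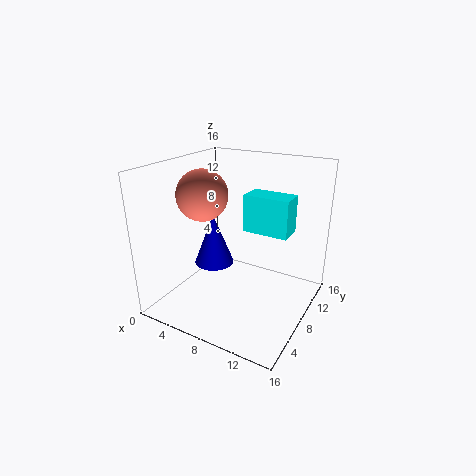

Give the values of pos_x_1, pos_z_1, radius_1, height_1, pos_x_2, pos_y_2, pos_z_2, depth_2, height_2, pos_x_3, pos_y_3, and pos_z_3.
pos_x_1 = 3; pos_z_1 = 2.5; radius_1 = 2.5; height_1 = 6.5; pos_x_2 = 7; pos_y_2 = 11; pos_z_2 = 7.5; depth_2 = 3; height_2 = 4.5; pos_x_3 = 3; pos_y_3 = 8.5; pos_z_3 = 12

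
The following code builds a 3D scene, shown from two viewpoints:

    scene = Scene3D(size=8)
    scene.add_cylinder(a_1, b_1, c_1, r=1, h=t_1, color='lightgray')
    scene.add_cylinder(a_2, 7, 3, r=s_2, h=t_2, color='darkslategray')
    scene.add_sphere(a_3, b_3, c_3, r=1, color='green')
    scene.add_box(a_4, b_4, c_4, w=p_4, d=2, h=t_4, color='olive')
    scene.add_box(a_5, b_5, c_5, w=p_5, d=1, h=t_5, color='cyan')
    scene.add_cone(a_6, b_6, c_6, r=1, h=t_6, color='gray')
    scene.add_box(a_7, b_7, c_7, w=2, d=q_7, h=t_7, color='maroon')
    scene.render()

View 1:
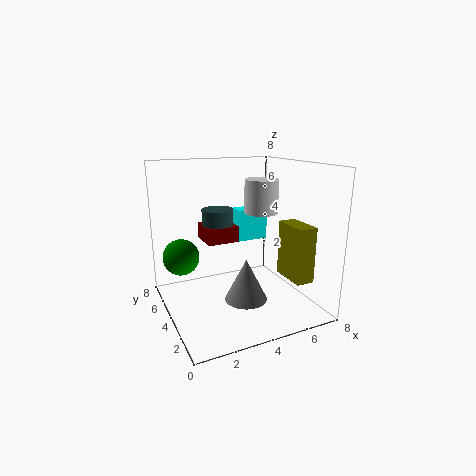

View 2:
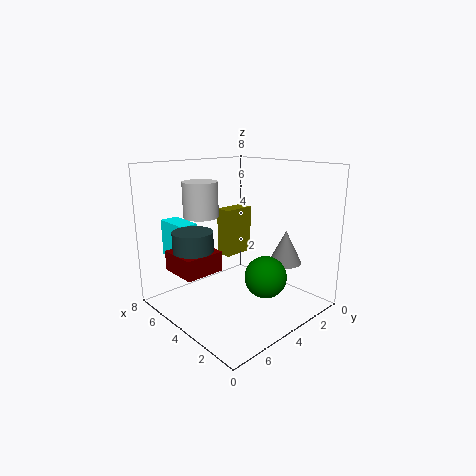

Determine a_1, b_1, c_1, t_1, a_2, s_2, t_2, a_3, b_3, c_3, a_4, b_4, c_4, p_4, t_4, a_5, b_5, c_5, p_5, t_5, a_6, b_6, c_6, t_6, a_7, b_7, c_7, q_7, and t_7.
a_1 = 6, b_1 = 5, c_1 = 5, t_1 = 2, a_2 = 4, s_2 = 1, t_2 = 2, a_3 = 1, b_3 = 5, c_3 = 3, a_4 = 6, b_4 = 1, c_4 = 2, p_4 = 1, t_4 = 3, a_5 = 5, b_5 = 6, c_5 = 3, p_5 = 2, t_5 = 2, a_6 = 3, b_6 = 1, c_6 = 2, t_6 = 2, a_7 = 3, b_7 = 6, c_7 = 3, q_7 = 2, t_7 = 1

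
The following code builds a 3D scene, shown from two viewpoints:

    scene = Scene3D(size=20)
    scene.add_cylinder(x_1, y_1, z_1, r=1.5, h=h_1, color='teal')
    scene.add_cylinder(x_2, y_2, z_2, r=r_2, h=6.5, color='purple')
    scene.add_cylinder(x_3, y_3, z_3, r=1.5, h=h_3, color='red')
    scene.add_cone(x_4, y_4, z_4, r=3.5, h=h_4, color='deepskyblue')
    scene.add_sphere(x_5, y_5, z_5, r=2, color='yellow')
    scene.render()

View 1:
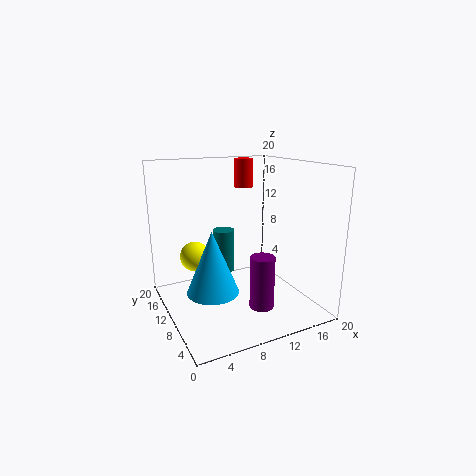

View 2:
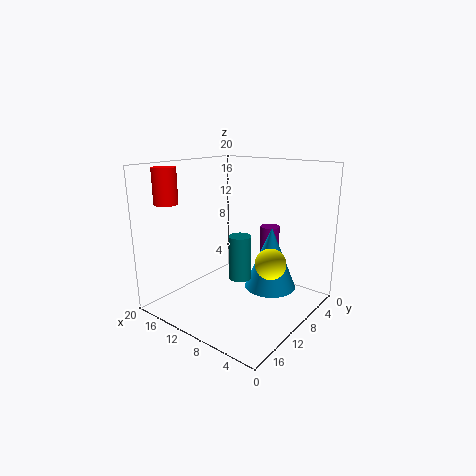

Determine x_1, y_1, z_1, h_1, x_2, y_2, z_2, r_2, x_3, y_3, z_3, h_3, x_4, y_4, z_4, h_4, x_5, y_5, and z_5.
x_1 = 8.5
y_1 = 11.5
z_1 = 5
h_1 = 6
x_2 = 9.5
y_2 = 2.5
z_2 = 3.5
r_2 = 1.5
x_3 = 15
y_3 = 18
z_3 = 15.5
h_3 = 4.5
x_4 = 5.5
y_4 = 8.5
z_4 = 3.5
h_4 = 8.5
x_5 = 4
y_5 = 11
z_5 = 8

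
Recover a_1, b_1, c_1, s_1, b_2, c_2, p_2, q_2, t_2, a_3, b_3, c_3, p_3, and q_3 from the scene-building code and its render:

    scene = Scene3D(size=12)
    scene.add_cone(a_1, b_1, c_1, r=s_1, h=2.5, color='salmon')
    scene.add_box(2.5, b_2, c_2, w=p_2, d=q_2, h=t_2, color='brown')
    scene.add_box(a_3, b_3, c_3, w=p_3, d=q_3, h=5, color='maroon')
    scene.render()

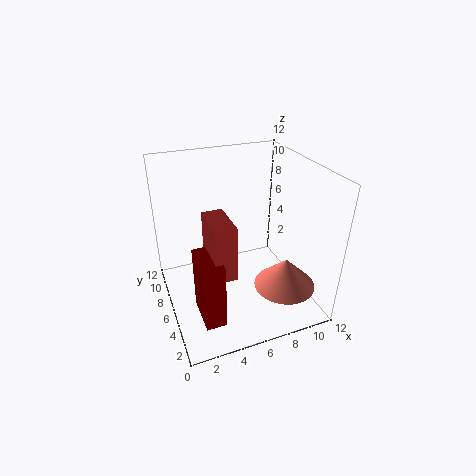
a_1 = 9; b_1 = 3; c_1 = 2.5; s_1 = 2.5; b_2 = 1; c_2 = 6; p_2 = 1.5; q_2 = 3; t_2 = 4; a_3 = 1.5; b_3 = 0.5; c_3 = 2.5; p_3 = 1.5; q_3 = 3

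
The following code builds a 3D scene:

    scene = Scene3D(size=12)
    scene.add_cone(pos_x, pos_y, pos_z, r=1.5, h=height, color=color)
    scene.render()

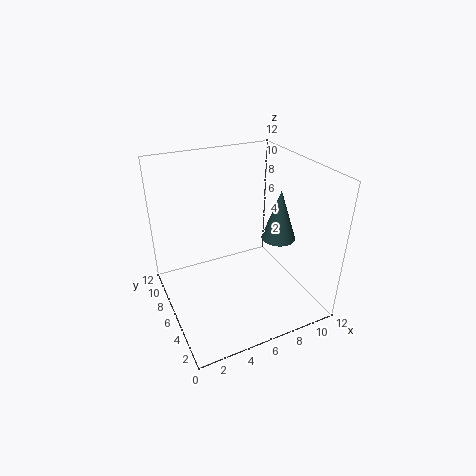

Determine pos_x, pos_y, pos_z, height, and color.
pos_x = 10; pos_y = 6; pos_z = 5; height = 4.5; color = 'darkslategray'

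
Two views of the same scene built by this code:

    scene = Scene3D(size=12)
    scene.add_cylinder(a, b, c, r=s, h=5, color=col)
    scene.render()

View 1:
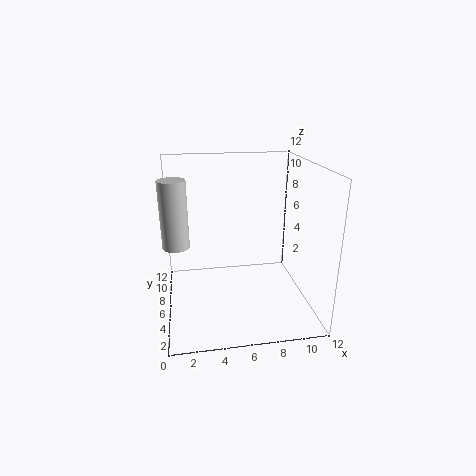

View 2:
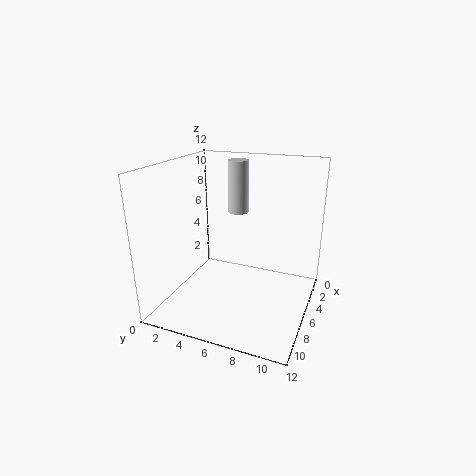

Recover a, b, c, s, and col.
a = 1
b = 4
c = 6.5
s = 1
col = 'lightgray'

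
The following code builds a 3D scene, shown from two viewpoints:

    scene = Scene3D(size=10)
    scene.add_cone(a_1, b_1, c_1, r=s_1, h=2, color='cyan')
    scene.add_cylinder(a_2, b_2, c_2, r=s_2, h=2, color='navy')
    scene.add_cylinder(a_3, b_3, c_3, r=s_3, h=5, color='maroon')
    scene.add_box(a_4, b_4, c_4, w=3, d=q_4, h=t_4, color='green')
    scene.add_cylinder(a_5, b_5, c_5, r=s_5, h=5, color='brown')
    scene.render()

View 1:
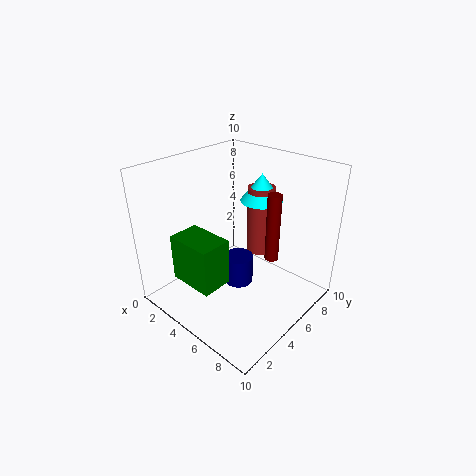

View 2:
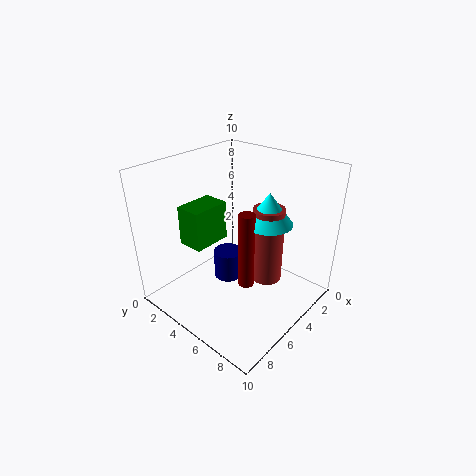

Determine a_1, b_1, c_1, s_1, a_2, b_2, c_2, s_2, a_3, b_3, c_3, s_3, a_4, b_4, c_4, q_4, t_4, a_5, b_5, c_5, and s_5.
a_1 = 5, b_1 = 7.5, c_1 = 7, s_1 = 1.5, a_2 = 5.5, b_2 = 4.5, c_2 = 2, s_2 = 1, a_3 = 6.5, b_3 = 7, c_3 = 3, s_3 = 0.5, a_4 = 3.5, b_4 = 0.5, c_4 = 3.5, q_4 = 2, t_4 = 3, a_5 = 5, b_5 = 7.5, c_5 = 3, s_5 = 1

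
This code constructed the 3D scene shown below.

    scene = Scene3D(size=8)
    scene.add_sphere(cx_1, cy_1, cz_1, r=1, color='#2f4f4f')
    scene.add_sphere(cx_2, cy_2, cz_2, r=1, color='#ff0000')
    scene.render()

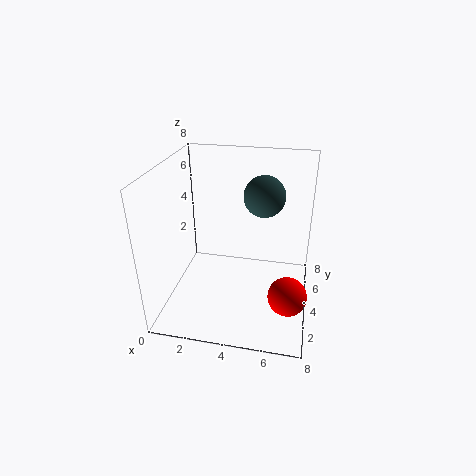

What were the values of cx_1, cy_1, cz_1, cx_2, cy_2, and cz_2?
cx_1 = 5.5
cy_1 = 3
cz_1 = 7
cx_2 = 7
cy_2 = 2
cz_2 = 2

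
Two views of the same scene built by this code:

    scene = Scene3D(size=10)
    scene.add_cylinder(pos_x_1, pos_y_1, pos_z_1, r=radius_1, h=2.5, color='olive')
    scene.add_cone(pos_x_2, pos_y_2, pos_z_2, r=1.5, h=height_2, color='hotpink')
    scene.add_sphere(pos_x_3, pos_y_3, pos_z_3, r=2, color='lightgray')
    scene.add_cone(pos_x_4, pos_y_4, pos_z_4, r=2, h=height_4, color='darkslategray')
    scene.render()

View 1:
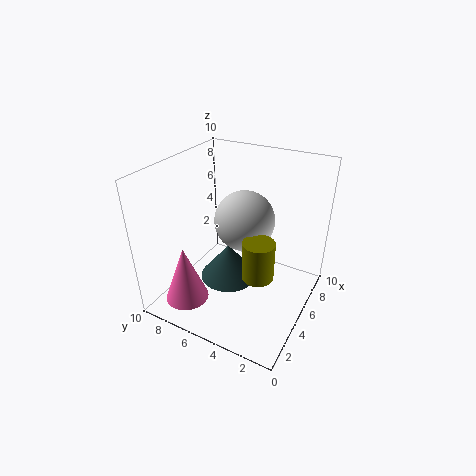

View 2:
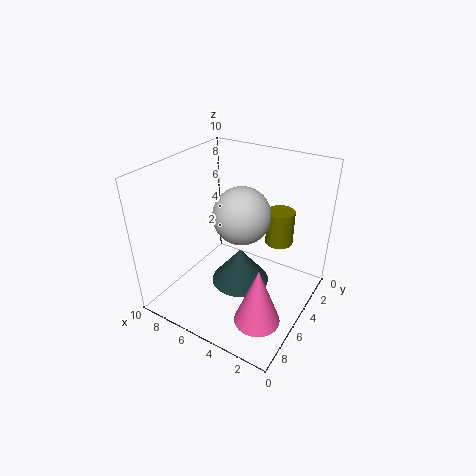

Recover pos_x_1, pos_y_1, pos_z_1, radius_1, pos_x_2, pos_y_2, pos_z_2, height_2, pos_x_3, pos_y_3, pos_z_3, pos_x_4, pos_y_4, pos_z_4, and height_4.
pos_x_1 = 3, pos_y_1 = 2.5, pos_z_1 = 4, radius_1 = 1, pos_x_2 = 2, pos_y_2 = 7.5, pos_z_2 = 1, height_2 = 4, pos_x_3 = 5, pos_y_3 = 4.5, pos_z_3 = 6.5, pos_x_4 = 4.5, pos_y_4 = 5.5, pos_z_4 = 2, height_4 = 2.5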